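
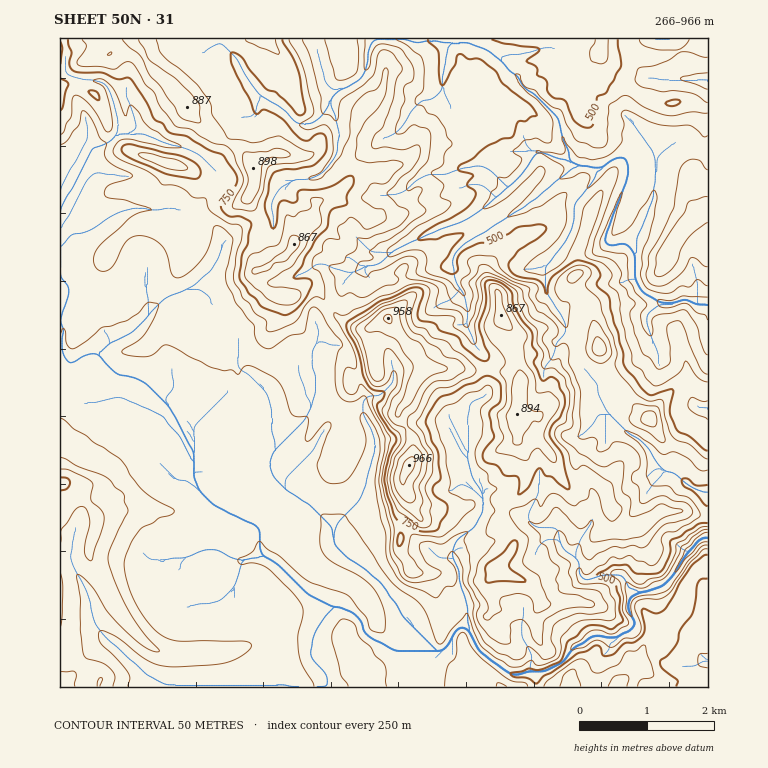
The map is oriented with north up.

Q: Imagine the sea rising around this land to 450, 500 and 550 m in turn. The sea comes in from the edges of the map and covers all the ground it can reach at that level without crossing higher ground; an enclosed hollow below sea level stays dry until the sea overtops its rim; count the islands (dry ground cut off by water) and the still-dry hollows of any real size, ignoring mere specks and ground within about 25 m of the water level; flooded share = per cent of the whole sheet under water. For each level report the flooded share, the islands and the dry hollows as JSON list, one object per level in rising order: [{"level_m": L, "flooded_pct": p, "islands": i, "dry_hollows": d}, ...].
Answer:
[{"level_m": 450, "flooded_pct": 9, "islands": 0, "dry_hollows": 0}, {"level_m": 500, "flooded_pct": 16, "islands": 0, "dry_hollows": 0}, {"level_m": 550, "flooded_pct": 27, "islands": 0, "dry_hollows": 0}]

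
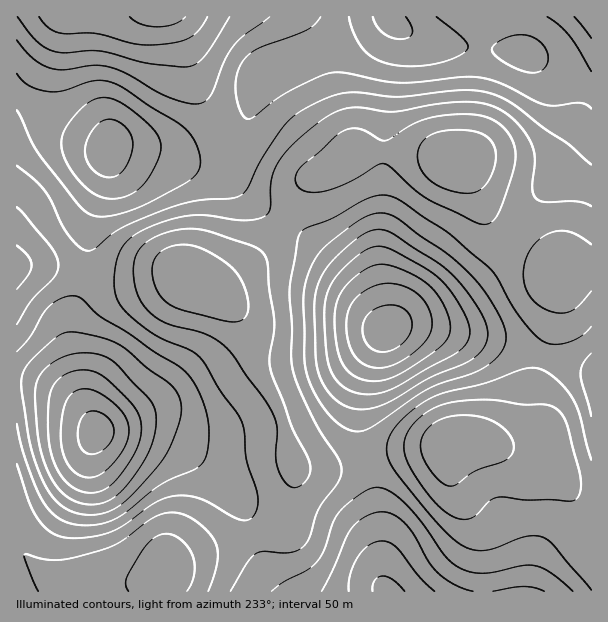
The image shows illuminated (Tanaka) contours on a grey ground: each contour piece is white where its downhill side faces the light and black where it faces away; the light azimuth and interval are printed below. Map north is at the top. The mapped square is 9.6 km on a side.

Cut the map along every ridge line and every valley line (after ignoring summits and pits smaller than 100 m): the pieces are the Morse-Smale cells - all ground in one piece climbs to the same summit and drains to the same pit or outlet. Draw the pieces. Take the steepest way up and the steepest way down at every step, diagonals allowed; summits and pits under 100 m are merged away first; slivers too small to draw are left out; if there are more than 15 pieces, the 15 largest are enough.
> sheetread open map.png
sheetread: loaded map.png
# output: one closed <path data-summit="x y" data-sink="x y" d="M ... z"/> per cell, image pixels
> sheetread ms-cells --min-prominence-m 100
<path data-summit="390 20" data-sink="455 161" d="M389 19l-27 18-18 9-63 20-17 7-8 13-10 40-10 17-12 10 4 6 20 17 30 8 16-2 23-7 15-7 22-17 71 3 27 6 12 8 14 24 12 29 16 15 31 18 23 18 16-4 15 0 1-179-70-37-85-9-20-6-15-7z"/><path data-summit="386 330" data-sink="455 161" d="M374 151l-24 1-18 16-20 8-10 12-18 34 31 22 41 40 29 45 4 1 13-5 32 3 76 16 81 26 1-101-16-1-16 4-9-8-45-28-16-15-20-44-6-9-8-6-31-8z"/><path data-summit="96 432" data-sink="198 284" d="M174 274l-49 6-40-4-1 9-14 33 0 23 9 46 6 20 13 25 28 1 27 5 21 7 26 15 12 9 26 28 9 18 6 21 16-4 15-8 5-6 6-41 0-7-15-59-22-42-10-37-13-23-20-17-26-14z"/><path data-summit="96 432" data-sink="167 575" d="M24 380l-8 1 0 165 32 31 14 7 16 0 11-2 63 0 15-6 10-14 11-6 65-20-6-21-9-18-26-28-12-9-26-15-21-7-27-5-28-1-13-19-13-13-18-10z"/><path data-summit="387 591" data-sink="458 441" d="M473 440l-18 2-30 8-20 1-38 10 13 66 0 45 5 18 2 2 204 0 1-52-6-9-14-36-10-18-14-15-11-6z"/><path data-summit="386 330" data-sink="458 441" d="M414 325l-12 0-15 5-5 5-15 33-7 33 0 31 6 27 39-8 29-3 30-8 27 4 46 12 11 6 17 20 26 58 1-169-82-27z"/><path data-summit="386 330" data-sink="198 284" d="M287 223l-5 2-10 15-12 14-36 29-14 7 9 5 16 14 13 23 10 37 22 42 14 54 8 4 27 0 36-7 1-7-6-23 1-42 12-37 9-18 4-5-30-46-41-40z"/><path data-summit="108 149" data-sink="162 17" d="M173 16l-156 0-1 76 44 34 48 22 26 0 54 12 12 0 19-4 4-3 0-3-17-42-13-27-7-34z"/><path data-summit="108 149" data-sink="198 284" d="M119 146l-8 0-3 4-2 29-16 45-4 51 4 2 35 3 49-6 38 15 12-6 36-29 24-32-29-18-37-40-35-2-36-11z"/><path data-summit="387 591" data-sink="198 284" d="M366 460l-37 9-27 0-8-2 1 10-7 44-4 3-30 13 11 32 17 23 104-1-2-4-4-15 0-45z"/><path data-summit="108 149" data-sink="17 267" d="M18 92l-2 1 0 173 32 0 38 10 2-10 2-42 14-39 5-36-49-23z"/><path data-summit="390 20" data-sink="162 17" d="M389 16l-215 0 0 2 12 29 7 34 18 38 7 24 7 9 11-9 10-17 10-40 8-13 17-7 63-20 30-16 13-10z"/><path data-summit="390 20" data-sink="198 284" d="M591 16l-201 0 0 4 12 10 15 7 20 6 85 9 51 28 18 8z"/><path data-summit="96 432" data-sink="17 267" d="M35 265l-19 2 0 113 22 4 25 10 9 6 18 21 1-4-11-24-10-52 0-23 14-33 1-9-22-6z"/><path data-summit="387 591" data-sink="167 575" d="M254 536l-36 10-36 13-13 11-5 9-1 12 118 1-17-26z"/>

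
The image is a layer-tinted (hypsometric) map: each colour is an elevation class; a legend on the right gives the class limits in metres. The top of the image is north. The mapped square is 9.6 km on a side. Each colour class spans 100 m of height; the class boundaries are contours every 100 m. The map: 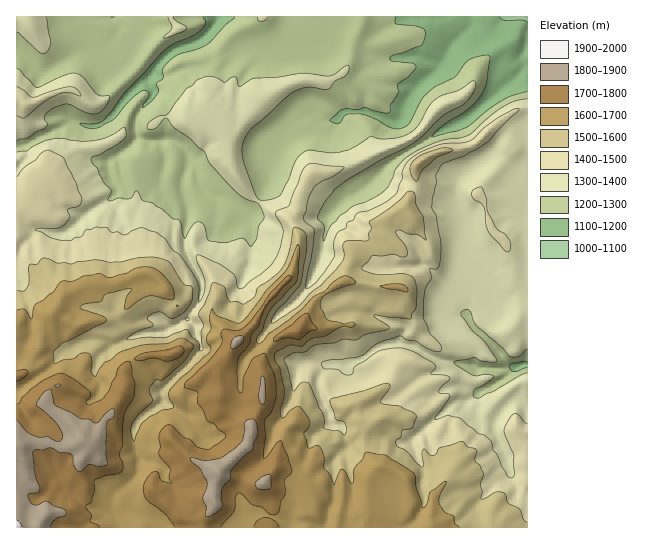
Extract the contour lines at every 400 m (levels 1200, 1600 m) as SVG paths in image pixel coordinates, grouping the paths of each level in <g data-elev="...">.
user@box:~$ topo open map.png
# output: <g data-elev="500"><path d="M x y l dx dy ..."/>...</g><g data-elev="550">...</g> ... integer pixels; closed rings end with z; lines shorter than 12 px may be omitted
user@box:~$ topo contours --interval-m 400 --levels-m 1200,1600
<g data-elev="1200"><path d="M527 368l-13 4-3-2-2-4 4-3 10-2 4 1"/><path d="M527 92l-16 4-10 5-35 27-9 3-25 6 10-11 27-17 12-14 5-12 4-25-1-3-4 0-16 5-14 17-20 10-9 7-7 11-9 17-7 6-5 1-7-1-20-11-12-3-13 1-8 9-8-3 0-2 9-8 7-2 12 0 7-2 18 6 4 0 3-1 0-7 8-12 0-8 10-8 8-10-3-4-20-2-3-3 3-3 28-9 2-4 2-8 0-4-4-3-26-3 0-7"/><path d="M235 17l-28 27-9 5-20 6-10 7-6 8 1 8-6 5 2 7-1 3-5 7-7 6-4 1 7-13-2-3-4-1-10 8-22 23-17 8-7-1-7-3 1-2 14 0 8-3 9-9 14-20 37-40 11-7 21-10 7-5 4-7-3-5"/></g><g data-elev="1600"><path d="M459 527l-4-4-2-8-9-4-5-8 0-6 7-14 0-2-16 11-3 11-4 5-6-19-2-12-2-4-27-18-19-3-2 1-3 6-8 10-1 14-2 1-5-11-4-4-3 2-5 14-4-10-6-8 0-10-3-9-3-3-8 3-3-2-3-12 5-7 1-5-6-11-6-5-8 5-5 6-3 1-1-1-1-7 4-13 0-10-4-18-6-11 2-5 11-7 15 0 11-8 13-2 16-9 9 0 4-2-2-3-8 2-16-4-3-2-5-11 0-6 4-6 31-13-6-5-5-1-12 6-8 9-12 6-23 22-21 15-8 9-4 0 0-6 5-7 8-19 27-30 3-28-2-9-12 26-19 20-20 26-5 6-5 1-18-6-4-3-2-5-2 1-2 8 2 11-5 10 5 8-1 4-29 27-11 12-1 7 5 10-13 4-18 11-9 20-3-9 0-7 8-12 13-12 1-3-4-8 1-4 5-7 8-1 18-14 12-16 0-5-8-6-4 0-14 5-24 2-18 5-7 3-7 7-6 2-10 14-4-4 1-13-3-6-7 0-8 5-11 2-8 3-1-1-1-9 10-11 44-21-4-5-21-7-2-2 5-3 16-3 5-7 25-5-5 9-2 9 2 2 16-10 7-3 24 3 0-12-10-12-9-7-11-1-6 1-11 5-15 5-13-5-15 3-12 6-8-1-4 2-6 9-18 12-4 15-6-9-8 0"/><path d="M403 291l4 1 1-2-2-4-4-2-11 0-11 2 7 3z"/></g>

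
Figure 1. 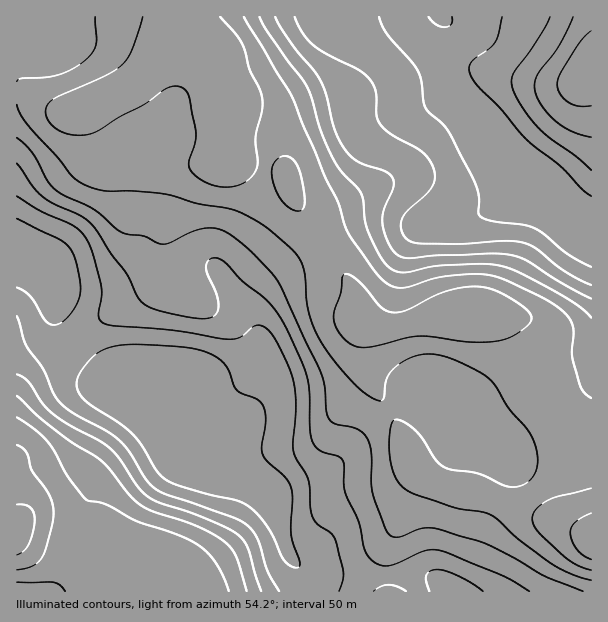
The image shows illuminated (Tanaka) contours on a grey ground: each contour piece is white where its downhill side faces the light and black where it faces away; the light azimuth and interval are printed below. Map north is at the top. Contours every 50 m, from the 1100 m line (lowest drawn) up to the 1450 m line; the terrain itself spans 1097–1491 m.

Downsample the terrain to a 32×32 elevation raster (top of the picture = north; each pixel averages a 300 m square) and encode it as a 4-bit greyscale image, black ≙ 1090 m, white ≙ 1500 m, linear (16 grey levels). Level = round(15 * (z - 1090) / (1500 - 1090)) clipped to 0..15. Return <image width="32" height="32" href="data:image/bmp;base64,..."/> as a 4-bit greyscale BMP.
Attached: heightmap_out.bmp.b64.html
<image width="32" height="32" href="data:image/bmp;base64,Qk12AgAAAAAAAHYAAAAoAAAAIAAAACAAAAABAAQAAAAAAAACAAATCwAAEwsAABAAAAAAAAAAAAAAABEREQAiIiIAMzMzAERERABVVVUAZmZmAHd3dwCIiIgAmZmZAKqqqgC7u7sAzMzMAN3d3QDu7u4A////AJmqqru7qoZDM0VmQzRWZ4nLqqq7uql1MjNFZlRWZ4ms3Kqqq6qYdCI0Vndmd4irzuyqqqqZdlMjRFaIiIiavN7cuqqYdlQyE0VniZmZqrzNzKqZdUMiIRNFZ4mqqqqrvMupmFMhEiIjVWeaqqqZmru7mIZCERIiNFZnmqmYiJq7uodkMRESIjRneJqpiIiau5hlMhERIiI0aImZmIiJqquGQyERESIiNGiZmYiJmqqqZTIRERESIzRomqmImZqqqVQyIREREjM1eaqpmZqqqqlDMyIiIjMzRoq7u6q7u7qpQzM0RERVRFebzMzMzMy7qTIjRVVmZlVoq8y7zN3cu5ghEkVmd2ZWeavLurvMy6l2ERJFZ3dmZ4mru5iZqqmGVBEjRnd3ZniJq7l2Z3d2ZDISI1d4h3eJmruoZEREREMhI0V4iIiImau6mGQzIiIhEUVniZmZqqq7updlQzIhERFXiaqqqru7vLmHZVQyIRESaJqqqrvMy7updmVUMhERJHmquqq7zMu7p2VVQyIRI0Wau7u7u8zLupZURDMhEjRWq8zLu7vMy7qGVEMiISNGd6u8zMu7zMupdURDIiIkV4iqq7zMzMzLqHVEQyIiNFeJmZmrzN3cypdURDIiIjNGeZiJqrzd3Lp1REMyERIjRWiImaq83cyoZDMzIRARIzRX"/>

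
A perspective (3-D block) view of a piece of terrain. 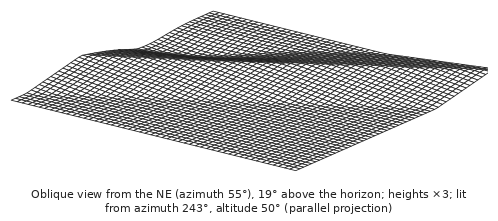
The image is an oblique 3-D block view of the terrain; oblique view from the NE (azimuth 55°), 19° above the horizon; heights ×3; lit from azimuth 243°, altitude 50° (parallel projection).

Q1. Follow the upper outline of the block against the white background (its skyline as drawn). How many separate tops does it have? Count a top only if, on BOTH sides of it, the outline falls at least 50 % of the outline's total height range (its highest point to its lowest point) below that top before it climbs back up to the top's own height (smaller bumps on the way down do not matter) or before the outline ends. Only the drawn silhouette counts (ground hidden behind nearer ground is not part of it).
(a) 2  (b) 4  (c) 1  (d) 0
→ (c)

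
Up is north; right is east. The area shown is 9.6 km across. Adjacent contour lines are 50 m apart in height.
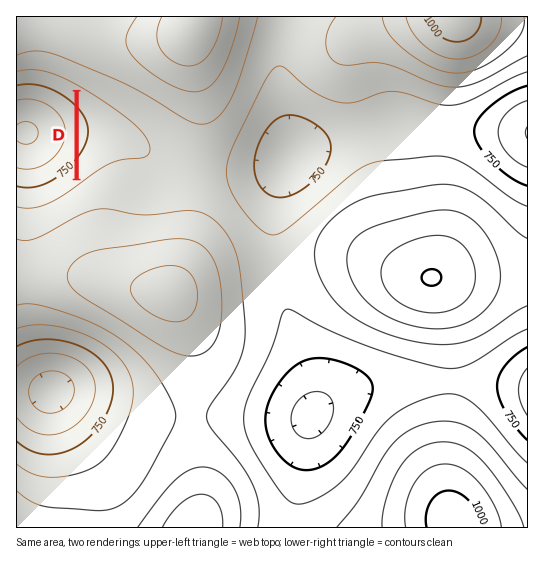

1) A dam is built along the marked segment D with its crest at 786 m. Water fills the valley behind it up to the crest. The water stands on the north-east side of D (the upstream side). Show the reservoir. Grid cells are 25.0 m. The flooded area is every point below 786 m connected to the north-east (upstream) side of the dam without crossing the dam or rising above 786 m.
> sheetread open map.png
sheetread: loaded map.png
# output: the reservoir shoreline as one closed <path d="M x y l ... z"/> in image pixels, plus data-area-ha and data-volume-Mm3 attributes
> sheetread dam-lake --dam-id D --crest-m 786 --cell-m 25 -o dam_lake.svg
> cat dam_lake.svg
<path d="M79 92l0 84 22-19 10-10 5-8-1-14-7-10-17-15-12-8z" data-area-ha="70" data-volume-Mm3="13.00"/>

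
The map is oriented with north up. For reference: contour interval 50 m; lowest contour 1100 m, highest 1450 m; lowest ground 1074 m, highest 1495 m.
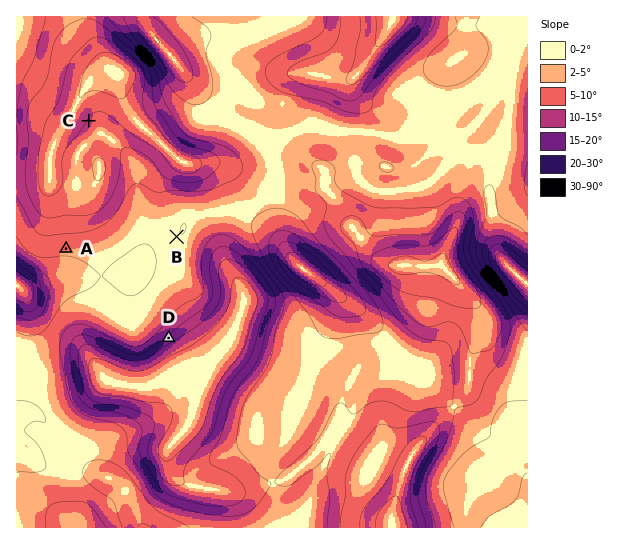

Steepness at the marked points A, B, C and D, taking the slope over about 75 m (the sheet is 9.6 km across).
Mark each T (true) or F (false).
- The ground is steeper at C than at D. F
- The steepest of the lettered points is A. F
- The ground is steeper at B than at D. F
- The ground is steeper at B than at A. F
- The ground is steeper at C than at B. T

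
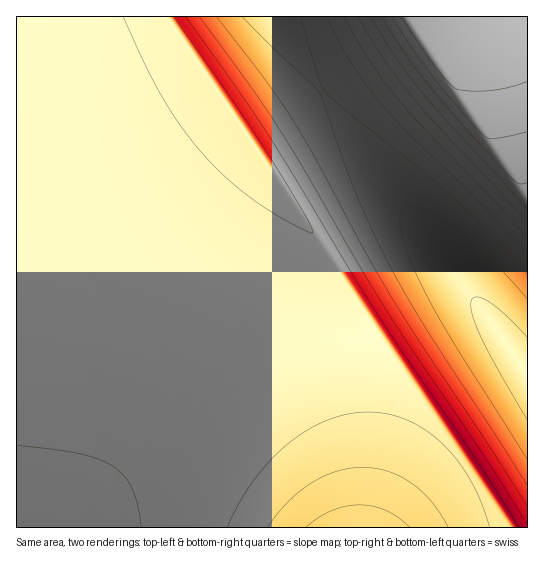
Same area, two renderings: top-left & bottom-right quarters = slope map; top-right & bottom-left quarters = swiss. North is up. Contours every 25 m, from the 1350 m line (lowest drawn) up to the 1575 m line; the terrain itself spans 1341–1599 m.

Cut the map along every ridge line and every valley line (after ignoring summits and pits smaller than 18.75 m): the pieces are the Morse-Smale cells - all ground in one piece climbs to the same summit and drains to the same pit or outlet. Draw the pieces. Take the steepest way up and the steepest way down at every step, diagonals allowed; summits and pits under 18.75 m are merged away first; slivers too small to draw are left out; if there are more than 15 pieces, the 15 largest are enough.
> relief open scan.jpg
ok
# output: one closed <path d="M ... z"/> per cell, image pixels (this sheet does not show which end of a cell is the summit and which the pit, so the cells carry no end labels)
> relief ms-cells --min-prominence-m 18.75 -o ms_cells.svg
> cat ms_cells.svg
<path d="M274 16l-258 1 1 511 61 0 31-58 26-36 36-38 36-25 35-16 45-12 31-4 60 0 39-26 30-16 8-2 17 2-124-166z"/><path d="M467 295l-12 0-8 2-30 16-39 26-60 0-31 4-45 12-35 16-36 25-36 38-30 43-26 50 448 1 1-154-51-71z"/><path d="M527 16l-252 1 73 114 135 179 44 63z"/>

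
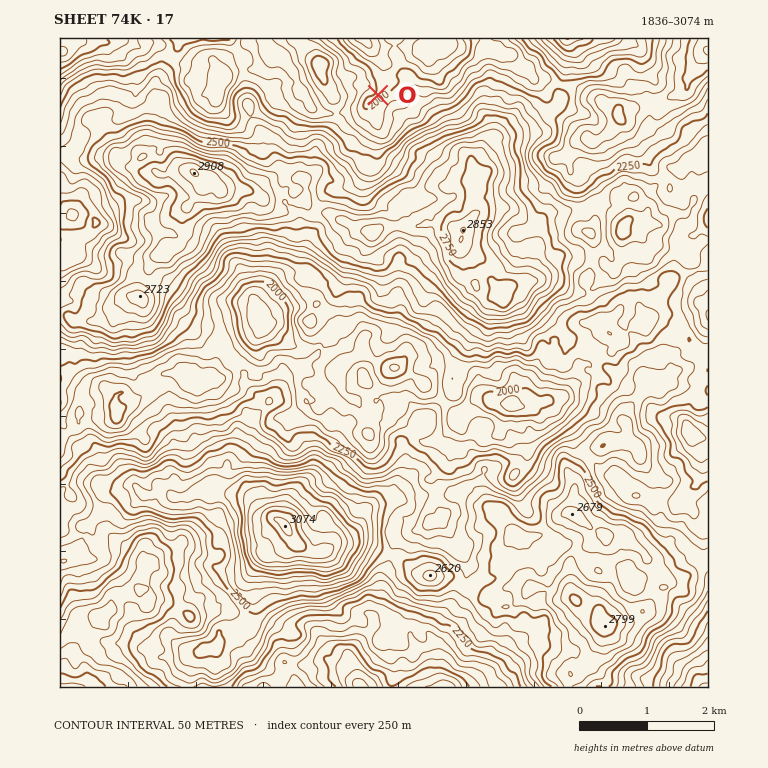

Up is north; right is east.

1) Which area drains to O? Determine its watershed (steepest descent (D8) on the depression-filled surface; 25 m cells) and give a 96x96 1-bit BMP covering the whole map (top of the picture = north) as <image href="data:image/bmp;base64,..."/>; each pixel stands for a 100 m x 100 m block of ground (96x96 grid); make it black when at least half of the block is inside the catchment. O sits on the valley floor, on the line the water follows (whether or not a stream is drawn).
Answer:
<image width="96" height="96" href="data:image/bmp;base64,Qk2+BAAAAAAAAD4AAAAoAAAAYAAAAGAAAAABAAEAAAAAAIAEAAATCwAAEwsAAAIAAAAAAAAA////AAAAAAAAAAAAAAAAAAAAAAAAAAAAAAAAAAAAAAAAAAAAAAAAAAAAAAAAAAAAAAAAAAAAAAAAAAAAAAAAAAAAAAAAAAAAAAAAAAAAAAAAAAAAAAAAAAAAAAAAAAAAAAAAAAAAAAAAAAAAAAAAAAAAAAAAAAAAAAAAAAAAAAAAAAAAAAAAAAAAAAAAAAAAAAAAAAAAAAAAAAAAAAAAAAAAAAAAAAAAAAAAAAAAAAAAAAAAAAAAAAAAAAAAAAAAAAAAAAAAAAAAAAAAAAAAAAAAAAAAAAAAAAAAAAAAAAAAAAAAAAAAAAAAAAAAAAAAAAAAAAAAAAAAAAAAAAAAAAAAAAAAAAAAAAAAAAAAAAAAAAAAAAAAAAAAAAAAAAAAAAAAAAAAAAAAAAAAAAAAAAAAAAAAAAAAAAAAAAAAAAAAAAAAAAAAAAAAAAAAAAAAAAAAAAAAAAAAAAAAAAAAAAAAAAAAAAAAAAAAAAAAAAAAAAAAAAAAAAAAAAAAAAAAAAAAAAAAAAAAAAAAAAAAAAAAAAAAAAAAAAAAAAAAAAAAAAAAAAAAAAAAAAAAAAAAAAAAAAAAAAAAAAAAAAAAAAAAAAAAAAAAAAAAAAAAAAAAAAAAAAAAAAAAAAAAAAAAAAAAAAAAAAAAAAAAAAAAAAAAAAAAAAAAAAAAAAAAAAAAAAAAAAAAAAAAAAAAAAAAAAAAAAAAAAAAAAAAAAAAAAAAAAAAAAAAAAAAAAAAAAAAAAAAAAAAAAAAAAAAAAAAAAAAAAAAAAAAAAAAAAAAAAAAAAAAAAAAAAAAAAAAAAAAAAAAAAAAAAAAAAAAAAAAAAAAAAAAAAAAAAAAAAAAAAAAAAAAAAAAAAAAAAAAAAAAAAAAAAAAAAAAAAAAAAAAAAAAAAAAAAAAAAAAAAAAAAAAAAAAAAAAAAAAAAAAAAAAAAAAAAAAAAAAAAAAAAAAAAAAAAAAAAAAAAAAAAAAAAAAAAAAAAAAAAAAAAAAAAAAAAAAAAAAAAAAAAAAAAAAAAAAAAAAAAAAAAAAAAAAAAAAAAAAAAAAAAAAAAAAAAAAAAAAAAAAAAAAAAAAAAAAAA4AAAAAAAAAAAAAAB//8AAAAAAAAAAAAH//+AAAAAAAAAAAB///+AAAAAAAAAAAB///+AAAAAAAAAAAD///+AAAAAAAAAAAD///+AAAAAAAAAAAD////AAAAAAAAAAAB///8AAAAAAAAAAAA///4AAAAAAAAAAAA///wAAAAAAAAAAAA///gAAAAAAAAAAAA///AAAAAAAAAAAAA//+AAAAAAAAAAAAAf/8AAAAAAAAAAAAAP/4AAAAAAAAAAAAAH/wAAAAAAAAAAAAAH/gAAAAAAAAAAAAAH8AAAAAAAAAAAAAAH4AAAAAAAAAAAAAAP4AAAAAAAAAAAAAAPwAAAAAAAAAAAAAAHAAAAAAAAAAAAAAAAAAAAAAAAAAAAAAAAAAAAAAAAAAAAAAAAAAAAAAAAAAAAAAAAAAAAAAAAAAAAAAAAAAAAAAAAAAAAAAAAAAAAAAAAA="/>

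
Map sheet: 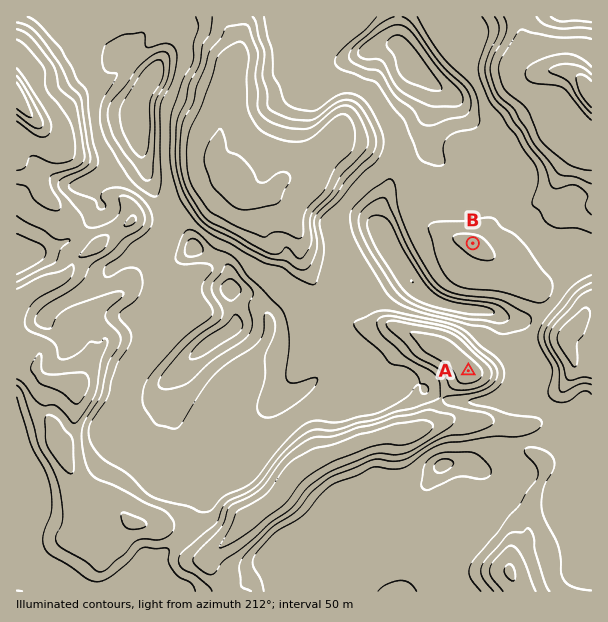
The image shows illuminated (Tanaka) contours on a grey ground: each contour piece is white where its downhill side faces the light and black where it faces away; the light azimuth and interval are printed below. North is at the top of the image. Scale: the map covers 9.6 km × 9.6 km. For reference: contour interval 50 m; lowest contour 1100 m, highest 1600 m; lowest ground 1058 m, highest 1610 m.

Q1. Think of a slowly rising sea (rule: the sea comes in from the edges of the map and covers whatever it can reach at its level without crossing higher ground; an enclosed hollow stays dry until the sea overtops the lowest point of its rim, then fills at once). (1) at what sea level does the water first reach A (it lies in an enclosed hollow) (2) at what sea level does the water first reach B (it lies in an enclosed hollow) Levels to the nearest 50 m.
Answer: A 1350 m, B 1400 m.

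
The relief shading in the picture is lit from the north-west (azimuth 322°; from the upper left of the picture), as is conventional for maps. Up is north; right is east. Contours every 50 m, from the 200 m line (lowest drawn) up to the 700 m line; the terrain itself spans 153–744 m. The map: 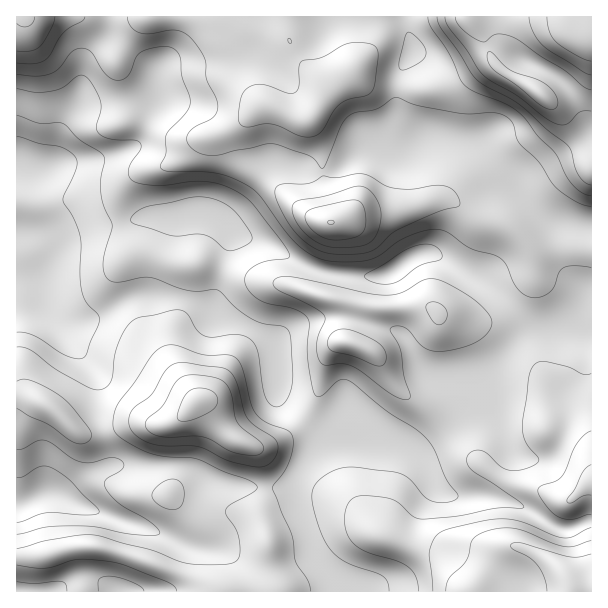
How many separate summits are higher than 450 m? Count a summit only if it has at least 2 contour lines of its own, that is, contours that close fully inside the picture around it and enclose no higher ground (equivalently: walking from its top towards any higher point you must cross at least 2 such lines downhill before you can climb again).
2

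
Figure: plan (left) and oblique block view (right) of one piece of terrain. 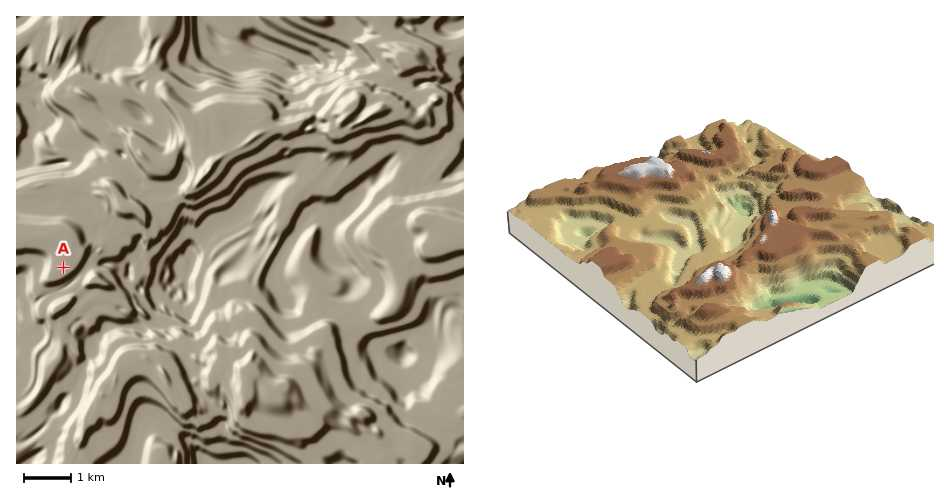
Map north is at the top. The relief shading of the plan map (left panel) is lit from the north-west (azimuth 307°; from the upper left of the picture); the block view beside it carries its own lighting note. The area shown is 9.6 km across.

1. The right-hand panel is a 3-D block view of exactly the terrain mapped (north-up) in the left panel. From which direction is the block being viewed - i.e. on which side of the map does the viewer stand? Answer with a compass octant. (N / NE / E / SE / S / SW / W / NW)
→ NE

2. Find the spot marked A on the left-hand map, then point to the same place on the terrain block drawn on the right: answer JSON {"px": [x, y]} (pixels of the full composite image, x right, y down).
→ {"px": [804, 161]}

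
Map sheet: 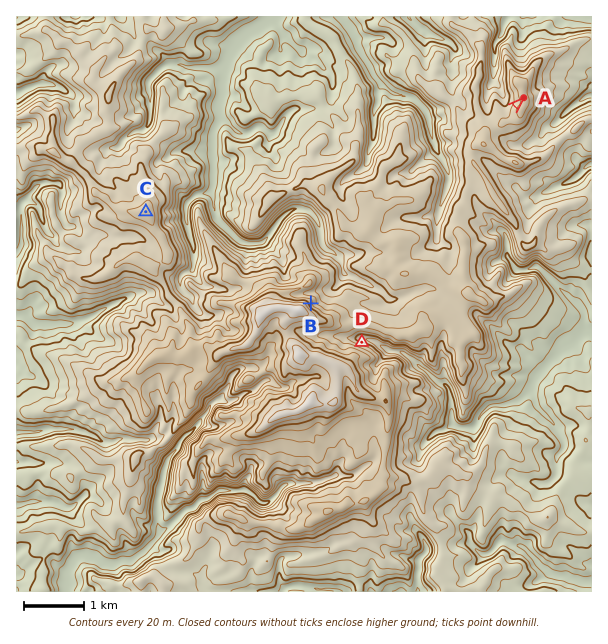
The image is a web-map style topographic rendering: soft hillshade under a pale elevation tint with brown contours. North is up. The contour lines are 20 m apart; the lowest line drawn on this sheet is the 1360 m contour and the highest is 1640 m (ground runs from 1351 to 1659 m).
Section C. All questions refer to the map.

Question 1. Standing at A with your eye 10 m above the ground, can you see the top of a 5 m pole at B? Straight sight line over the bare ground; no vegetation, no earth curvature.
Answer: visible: true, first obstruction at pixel None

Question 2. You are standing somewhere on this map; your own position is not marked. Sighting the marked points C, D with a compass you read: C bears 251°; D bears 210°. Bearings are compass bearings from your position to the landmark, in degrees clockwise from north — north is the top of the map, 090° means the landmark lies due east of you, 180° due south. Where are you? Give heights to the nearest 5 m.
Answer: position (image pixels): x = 509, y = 87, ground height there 1515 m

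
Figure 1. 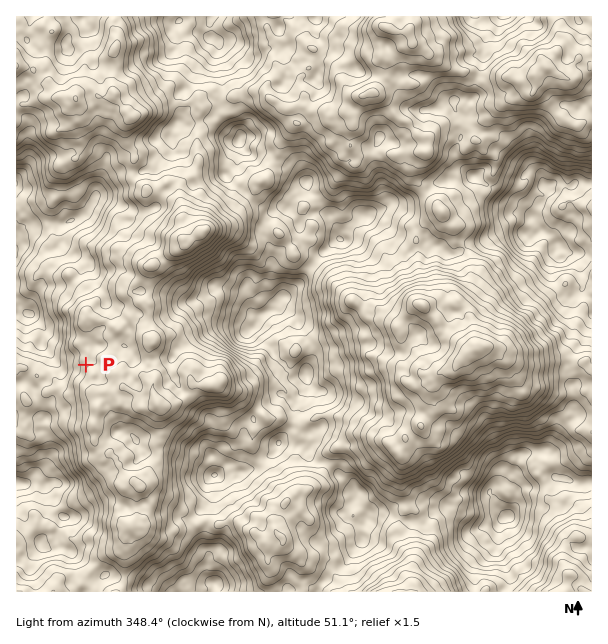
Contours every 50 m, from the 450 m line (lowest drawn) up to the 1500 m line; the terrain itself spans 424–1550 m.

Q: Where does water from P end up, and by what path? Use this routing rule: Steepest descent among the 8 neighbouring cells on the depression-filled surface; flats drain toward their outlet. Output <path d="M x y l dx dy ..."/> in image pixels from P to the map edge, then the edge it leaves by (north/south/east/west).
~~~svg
<path d="M86 365l-26 0-18-18-1-3 1-3 0-14-7-7 0-2-5 0-13-13"/>
exit: west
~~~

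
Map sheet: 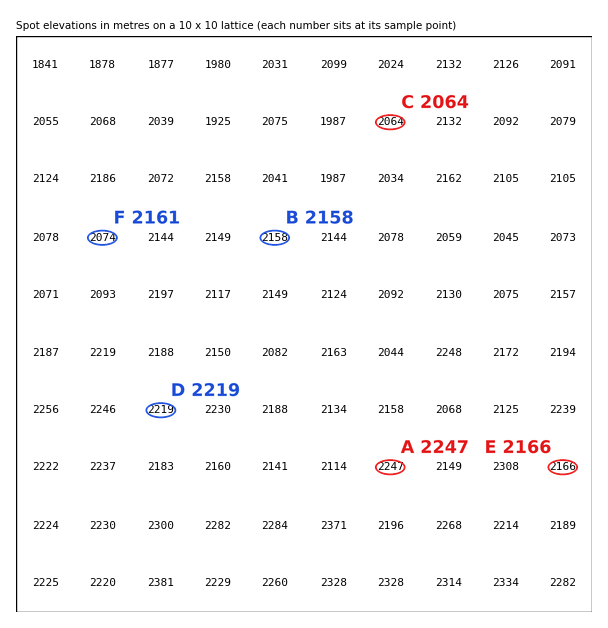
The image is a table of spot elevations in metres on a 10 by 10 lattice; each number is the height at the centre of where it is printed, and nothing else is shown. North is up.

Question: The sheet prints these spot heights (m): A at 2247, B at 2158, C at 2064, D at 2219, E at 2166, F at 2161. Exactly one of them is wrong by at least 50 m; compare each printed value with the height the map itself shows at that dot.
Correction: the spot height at F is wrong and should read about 2074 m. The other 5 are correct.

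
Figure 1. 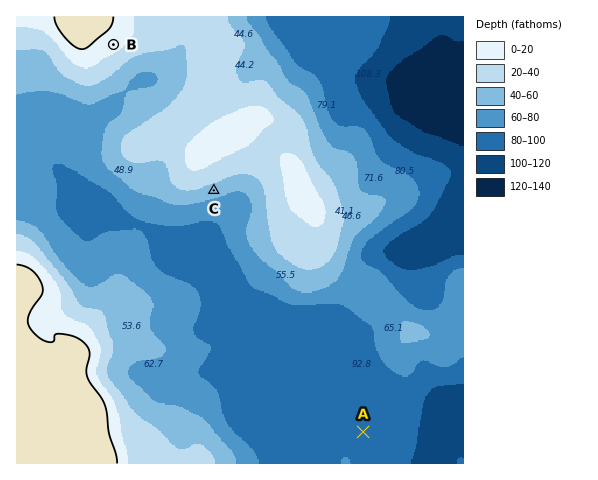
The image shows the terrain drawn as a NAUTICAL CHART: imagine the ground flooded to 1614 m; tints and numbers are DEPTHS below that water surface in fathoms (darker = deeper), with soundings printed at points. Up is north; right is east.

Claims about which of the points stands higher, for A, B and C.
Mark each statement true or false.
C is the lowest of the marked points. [false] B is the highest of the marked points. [true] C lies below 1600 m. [true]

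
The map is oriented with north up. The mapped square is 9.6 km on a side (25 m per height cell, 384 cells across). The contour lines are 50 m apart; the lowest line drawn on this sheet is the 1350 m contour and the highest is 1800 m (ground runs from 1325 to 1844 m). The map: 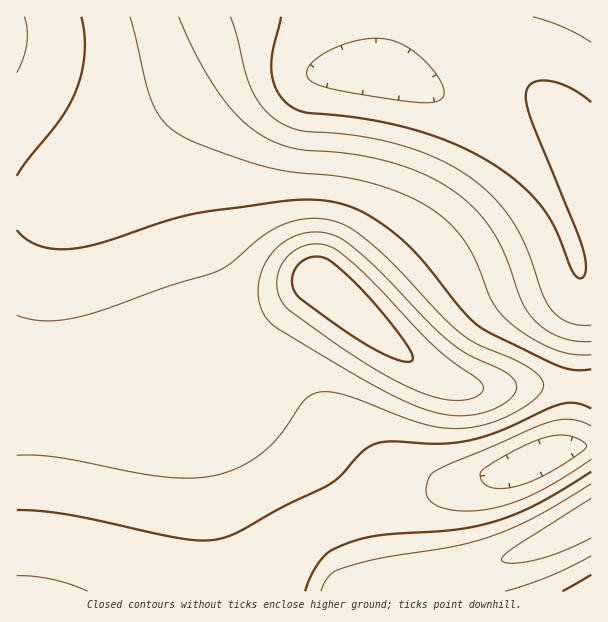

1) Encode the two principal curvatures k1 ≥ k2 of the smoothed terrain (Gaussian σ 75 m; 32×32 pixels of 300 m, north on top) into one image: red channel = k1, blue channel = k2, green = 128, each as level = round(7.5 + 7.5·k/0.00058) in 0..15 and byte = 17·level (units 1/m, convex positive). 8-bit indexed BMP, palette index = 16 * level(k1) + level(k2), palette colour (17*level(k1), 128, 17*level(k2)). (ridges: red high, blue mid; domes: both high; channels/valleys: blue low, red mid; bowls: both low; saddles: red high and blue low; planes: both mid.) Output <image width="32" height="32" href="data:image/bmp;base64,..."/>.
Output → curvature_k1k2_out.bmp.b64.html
<image width="32" height="32" href="data:image/bmp;base64,Qk02CAAAAAAAADYEAAAoAAAAIAAAACAAAAABAAgAAAAAAAAEAAATCwAAEwsAAAABAAAAAAAAAIAAABGAAAAigAAAM4AAAESAAABVgAAAZoAAAHeAAACIgAAAmYAAAKqAAAC7gAAAzIAAAN2AAADugAAA/4AAAACAEQARgBEAIoARADOAEQBEgBEAVYARAGaAEQB3gBEAiIARAJmAEQCqgBEAu4ARAMyAEQDdgBEA7oARAP+AEQAAgCIAEYAiACKAIgAzgCIARIAiAFWAIgBmgCIAd4AiAIiAIgCZgCIAqoAiALuAIgDMgCIA3YAiAO6AIgD/gCIAAIAzABGAMwAigDMAM4AzAESAMwBVgDMAZoAzAHeAMwCIgDMAmYAzAKqAMwC7gDMAzIAzAN2AMwDugDMA/4AzAACARAARgEQAIoBEADOARABEgEQAVYBEAGaARAB3gEQAiIBEAJmARACqgEQAu4BEAMyARADdgEQA7oBEAP+ARAAAgFUAEYBVACKAVQAzgFUARIBVAFWAVQBmgFUAd4BVAIiAVQCZgFUAqoBVALuAVQDMgFUA3YBVAO6AVQD/gFUAAIBmABGAZgAigGYAM4BmAESAZgBVgGYAZoBmAHeAZgCIgGYAmYBmAKqAZgC7gGYAzIBmAN2AZgDugGYA/4BmAACAdwARgHcAIoB3ADOAdwBEgHcAVYB3AGaAdwB3gHcAiIB3AJmAdwCqgHcAu4B3AMyAdwDdgHcA7oB3AP+AdwAAgIgAEYCIACKAiAAzgIgARICIAFWAiABmgIgAd4CIAIiAiACZgIgAqoCIALuAiADMgIgA3YCIAO6AiAD/gIgAAICZABGAmQAigJkAM4CZAESAmQBVgJkAZoCZAHeAmQCIgJkAmYCZAKqAmQC7gJkAzICZAN2AmQDugJkA/4CZAACAqgARgKoAIoCqADOAqgBEgKoAVYCqAGaAqgB3gKoAiICqAJmAqgCqgKoAu4CqAMyAqgDdgKoA7oCqAP+AqgAAgLsAEYC7ACKAuwAzgLsARIC7AFWAuwBmgLsAd4C7AIiAuwCZgLsAqoC7ALuAuwDMgLsA3YC7AO6AuwD/gLsAAIDMABGAzAAigMwAM4DMAESAzABVgMwAZoDMAHeAzACIgMwAmYDMAKqAzAC7gMwAzIDMAN2AzADugMwA/4DMAACA3QARgN0AIoDdADOA3QBEgN0AVYDdAGaA3QB3gN0AiIDdAJmA3QCqgN0Au4DdAMyA3QDdgN0A7oDdAP+A3QAAgO4AEYDuACKA7gAzgO4ARIDuAFWA7gBmgO4Ad4DuAIiA7gCZgO4AqoDuALuA7gDMgO4A3YDuAO6A7gD/gO4AAID/ABGA/wAigP8AM4D/AESA/wBVgP8AZoD/AHeA/wCIgP8AmYD/AKqA/wC7gP8AzID/AN2A/wDugP8A/4D/AHd3d3d3d3eHh4eHh4d2dIOm2snHx8fHx7e3p5eHhoWFd3d3d3d3d4eHh4eHh3Z1c5S3l5iouMfH19fn2Miol4Z3d3d3d3eHh4eHh4eHh3Z0g5SFhoaHl6e3x9f39/jYuHd3d3d3d4eHh4eHh4eHd3aEhISEhYWFhYWGlrfX9/j4d3d3d3eHh4eHh4eIiIeHh4aGhoWFhYSEg3N0hZa35/iHh4eHh4iIiIiIiIiIiIiHh4eHh4eGhoWEc3JydHaXyIeHh4eHiIiIiIiIiIiIiIeHh4eHh4aFhIKBcHBwcnWHh4eHh4eIiIiIiIiIiIiIiIeHh4eGhoWVlZSDcGBgYHCHh4eHh4iIiIiIiIiIiIiIh4d3hoWFhJWVlZWFdGNhYIeHh4eHiIiIiIiIiIiIiIeHh4aFhISFl6ioqZiWhXR1h4eHh4eIiIiIiIiIiIiHh4aGhYSFhpi5ydnp6NfVxMWHh4eHh4iIiIiIiIiIh4eGhYWEhYeo2Oj4+Pj49/b19YeHh4eHh4iIiIiIiIeHhoWEhIWHuOj459fHuLjIxsXGh4eHh4eHiIiIiIiHh4aFhISFh7jo99e3hnaGh4eGhXaHh4eHh4eIiIiIiIeGlYSEhpfI6PjXp3Z1ZYWFhXVVVIeHh4eHh4iIiIiHh4aUpZaXyPj4yJd2dXV1hZWFZVVUh4eHh4eHh4iIiIeHhZS2ydn4+MiYhnV1hYaHl4dmZWV3d3d3d3eHiIiIh4aFpMbr/enImIaFhYWHh5iIh3Z1dXd3d3d3d3eHiIiHh4WUttnsypiGhIWFh4iYmIiHhXV2d3d3d3d3d4eHh4eHhpWltsjHlYSFhoeIiJiYiIaFhXZ3d3d3d3eHh4eHh4eGhZWVpaWVhYaHiJiYmIiHhYWFd3d3d3d3d4eHh4eHh4eGhoWFlYaGh4iYmJiIh4aFhYaHd3d3d4eHh4eHh4eHh4eHh4eHh4eYmJiYiIeGhYWFh4h3d3eHh4eHh4eHh4eHl5eXh4iYmJiYmIiHhoWFhYaHmHd3h4eHh4eHh4eHh5eXl5eXmJiYiIiHh4aFhYWGh5iYd4eHh4eHh4eHh4eXl5aGhoeIiIeHh4aFhYWFhoeImJiHh4eHh4eHh4eHh5eXloVldoaGhoWFhYWFhXaHiJiYmIeHh4eHh4eHh4eHl5eGdVVlhYV1dXV1dXZ3h4iYmJiIiIeHh4eHh4eHh4eHl4Z1VXV1dXV1dXZ3d4eXmJiYiIiIiIiHh4eHh4eHh4eXhnZldnZ2dnd3h4eHl5eYmIiIiIiIiIiHh4eHh4eHh4eHhoaHh4eHh4eHl5eXl4iIiIiIiIiIiIiHh4eHh4eHh4eHh4eHh4eXl5eXh4eHiIiIiIg="/>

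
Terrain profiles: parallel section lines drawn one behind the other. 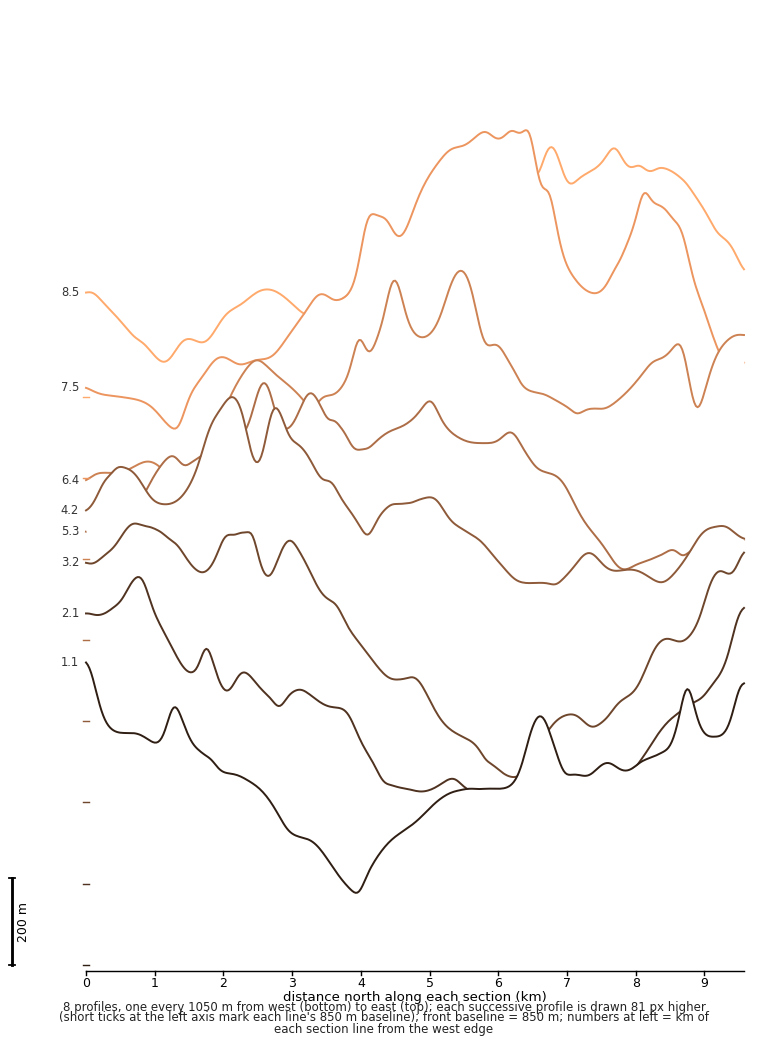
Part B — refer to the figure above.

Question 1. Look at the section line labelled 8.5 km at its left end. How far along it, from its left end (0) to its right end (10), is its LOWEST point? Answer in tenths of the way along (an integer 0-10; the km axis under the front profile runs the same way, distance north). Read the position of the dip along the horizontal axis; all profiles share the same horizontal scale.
1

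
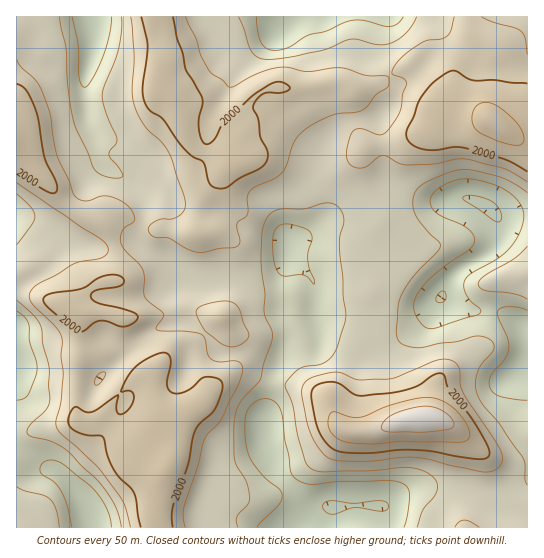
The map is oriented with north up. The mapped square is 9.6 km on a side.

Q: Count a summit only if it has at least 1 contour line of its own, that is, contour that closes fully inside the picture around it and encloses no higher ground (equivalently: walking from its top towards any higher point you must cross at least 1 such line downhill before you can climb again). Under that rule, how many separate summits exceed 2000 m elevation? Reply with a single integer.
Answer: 3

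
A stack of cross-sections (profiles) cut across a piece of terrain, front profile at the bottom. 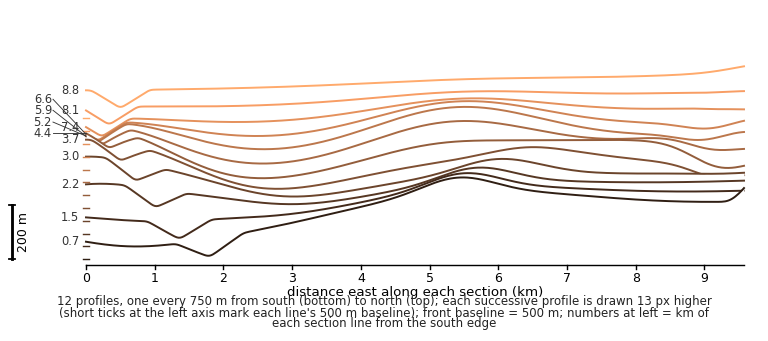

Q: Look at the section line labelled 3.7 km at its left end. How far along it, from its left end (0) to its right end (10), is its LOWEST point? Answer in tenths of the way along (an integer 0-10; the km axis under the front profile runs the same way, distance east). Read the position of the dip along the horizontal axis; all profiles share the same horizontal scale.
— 3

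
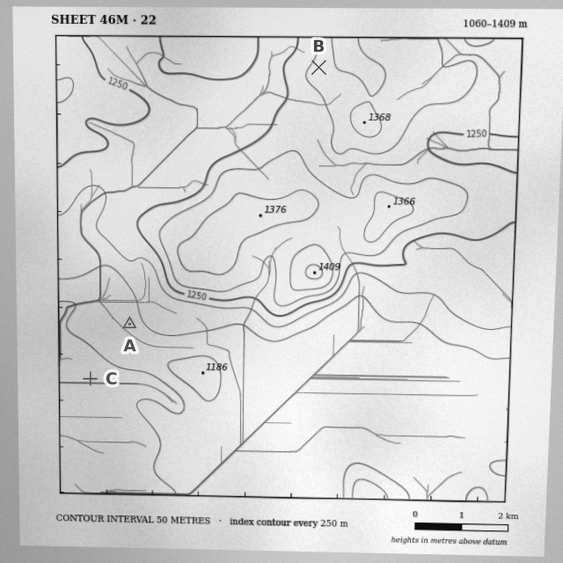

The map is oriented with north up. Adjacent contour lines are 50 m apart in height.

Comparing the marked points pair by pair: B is above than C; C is below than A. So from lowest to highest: C A B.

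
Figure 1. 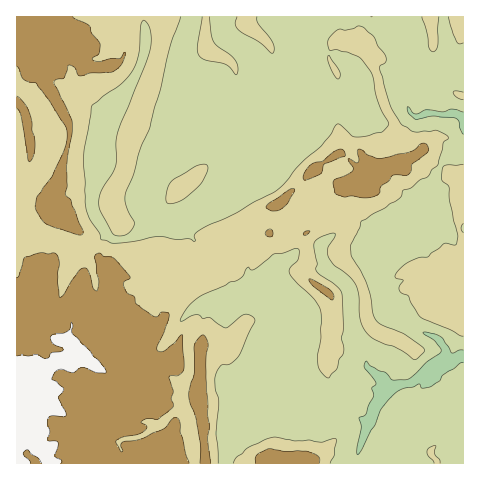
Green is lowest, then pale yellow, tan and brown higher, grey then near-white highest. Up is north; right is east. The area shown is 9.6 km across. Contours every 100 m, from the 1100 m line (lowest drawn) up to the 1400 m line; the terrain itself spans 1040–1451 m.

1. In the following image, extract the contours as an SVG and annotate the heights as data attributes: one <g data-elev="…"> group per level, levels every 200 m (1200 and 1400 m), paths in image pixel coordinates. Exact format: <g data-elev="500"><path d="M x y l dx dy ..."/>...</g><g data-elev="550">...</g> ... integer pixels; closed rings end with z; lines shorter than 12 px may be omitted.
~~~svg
<g data-elev="1200"><path d="M218 463l-2-30 3-33-4-11 0-13 6-10 9-2 9-8 16-36-5-5-6-1-19 14-15-10-7 1-6-4-5 1-12 5 6-12 6-7 10-7 22-9 6-4 9-3 4-3 5-9 3 3 2 0 20-16 10-1 15-4 1 2-1 8-8 8-1 5 8 11 17 16 6 9 1 7 0 22-3 18 0 9 4 9 5 5 2 0 8-9 2-9 5-9-3-12 2-11-1-33-4-8-22-16 0-2 1-5-3-19 1-3 4-4 15-5 1 1 0 3-7 11 0 8 6 9 15 11 7 9 3 12 1 22 5 11 10 10 20 7 18 12 4 0 7-8-1-3-19-14-23-9-6-6-8-34-6-14-9-14-2-11 12-25 34-20 5-5 2-6 8-2 9-8 8-4 4-7 6-4 5-22 5-5-3-4-8-4-23 2-12-7-10-16-4-10-8-31 0-2 6-4 0-5-8-11-4-8-10-10-4-2-14 4-7-1-6 5-5 6 1 10 8 0 20 6 5 4 8 11 3 7 5 23 11 22-1 3-5 5-16 5-13 1-13-12-4-1-16 22-19 16-24 27-43 25-34 15-6 6 0 6-1 1-5-3-13 1-16-4-43 7-6 0-9-3-3-8-10-15-4-14-1-49 8-48 11-10 19-12 11-14 6-17 2-28 2-4 2 0 3 4 3 8 0 9-1 10-32 80-2 9 1 17-2 9-14 23-2 11 1 9 12 23 5 3 7-1 6-4 4-8-8-17 0-13 8-19 7-28 9-19 11-39 10-44 9-27"/><path d="M330 463l4-8 2-14-1-3-14 4-12-2-15 1-20-4-9 3-17 8-12 10-3 5"/><path d="M440 463l0-3-5-6 1-8-2 0-6 2-1 4 1 4 6 7"/><path d="M168 203l6 0 8-3 16-13 9-14 1-5-1-3-11 1-24 15-4 5-2 7 0 7z"/><path d="M463 164l-18 1-2 2-1 7 0 7 6 5 1 2 1 13 8 34-2 9-2 1-9-2-17 14-9 1-10 4-10 8-4 7 8 3-4 6 1 5 9 5 2 8 9 13 43 19"/><path d="M463 92l-8-1-2 1 3 5 7 2"/><path d="M337 78l2 1 1-2 0-6-11-16-1 1 1 8z"/><path d="M202 17l-5 29 2 9 7 5 21 5 9 10 2-7-3-8-6-6-12-8-4-5-2-7-1-17"/><path d="M237 17l-2 7 3 5 21 13 13 11 2-4-1-6-15-19-1-7"/><path d="M422 17l5 17 2 13 4 5 3-2 2-5 1-28"/><path d="M449 17l7 24 3 3 4-1"/></g><g data-elev="1400"><path d="M30 463l-1-3-6-6 4-4 12 9 3 4"/><path d="M61 463l0-3-5-2-1-3 3-13-3-1-6 0-1-2 2-7-3-8 1-6 5-2 11 1 2-3-8-16 5-7 0-3-7-7-4-2 1-3 3-5 4-2 13 4 9-6 16 6 7 0 1-3-17-20-16-16-2-4 2-4-2-4-2 8-6 3-10 2-3 2 3 6 10 6-1 2-10 2-5 5-11-4-8 2-6-1-5 1"/></g>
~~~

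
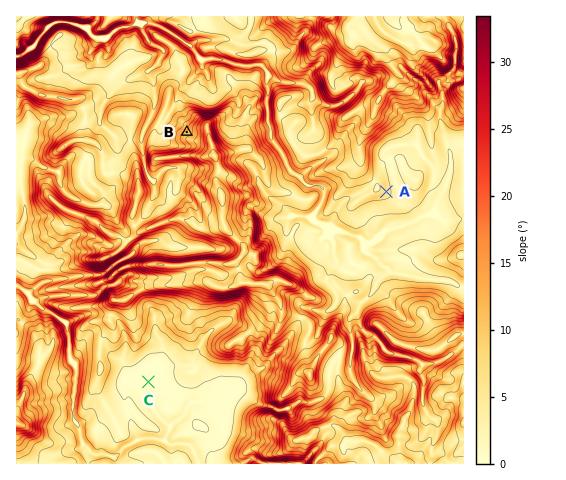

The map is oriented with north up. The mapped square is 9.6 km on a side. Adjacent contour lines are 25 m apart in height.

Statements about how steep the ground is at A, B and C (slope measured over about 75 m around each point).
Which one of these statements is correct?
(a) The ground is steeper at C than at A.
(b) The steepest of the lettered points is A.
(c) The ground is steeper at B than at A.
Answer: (c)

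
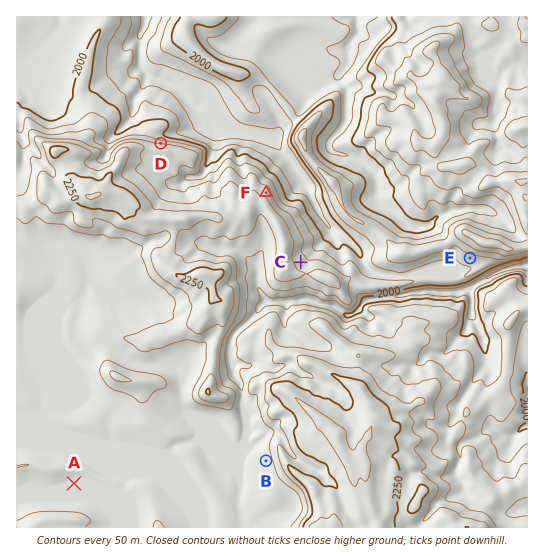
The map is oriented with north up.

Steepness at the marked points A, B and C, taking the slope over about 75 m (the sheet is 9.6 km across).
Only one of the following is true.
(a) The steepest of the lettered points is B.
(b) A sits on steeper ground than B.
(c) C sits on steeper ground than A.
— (c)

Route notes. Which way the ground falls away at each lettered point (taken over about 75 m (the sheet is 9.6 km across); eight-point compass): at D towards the N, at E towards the S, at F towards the NE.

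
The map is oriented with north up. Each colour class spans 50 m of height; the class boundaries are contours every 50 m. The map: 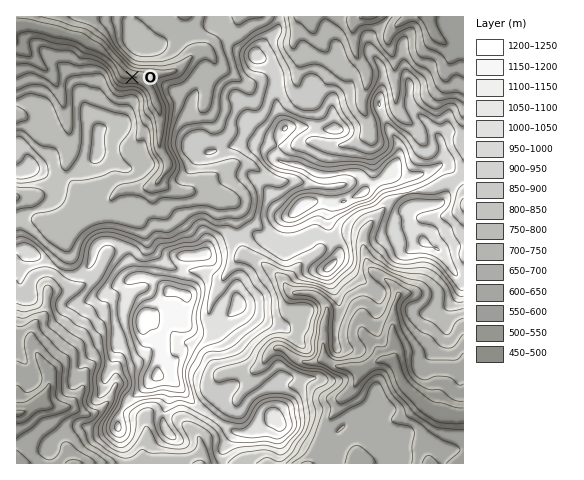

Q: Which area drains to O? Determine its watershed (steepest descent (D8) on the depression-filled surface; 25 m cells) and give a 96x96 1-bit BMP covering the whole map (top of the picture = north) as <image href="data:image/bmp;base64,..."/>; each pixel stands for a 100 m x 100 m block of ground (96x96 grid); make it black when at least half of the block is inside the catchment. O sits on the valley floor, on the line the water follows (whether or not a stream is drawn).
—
<image width="96" height="96" href="data:image/bmp;base64,Qk2+BAAAAAAAAD4AAAAoAAAAYAAAAGAAAAABAAEAAAAAAIAEAAATCwAAEwsAAAIAAAAAAAAA////AAAAAAAAAAAAAAAAAAAAAAAAAAAAAAAAAAAAAAAAAAAAAAAAAAAAAAAAAAAAAAAAAAAAAAAAAAAAAAAAAAAAAAAAAAAAAAAAAAAAAAAAAAAAAAAAAAAAAAAAAAAAAAAAAAAAAAAAAAAAAAAAAAAAAAAAAAAAAAAAAAAAAAAAAAAAAAAAAAAAAAAAAAAAAAAAAAAAAAAAAAAAAAAAAAAAAAAAAAAAAAAAAAAAAAAAAAAAAAAAAAAAAAAAAAAAAAAAAAAAAAAAAAAAAAAAAAAAAAAAAAAAAAAAAAAAAAAAAAAAAAAAAAAAAAAAAAAAAAAAAAAAAAAAAAAAAAAAAAAAAAAAAAAAAAAAAAAAAAAAAAAAAAAAAAAAAAAAAAAAAAAAAAAAAAAAAAAAAAAAAAAAAAAAAAAAAAAAAAAAAAAAAAAAAAAAAAAAAAAAAAAAAAAAAAAAAAAAAAAAAAAAAAAAAAAAAAAAAAAAAAAAAAAAAAAAAAAAAAAAAAAAAAAAAAAAAAAAAAAAAAAAAAAAAAAAAAAAAAAAAAAAAAAAAAAAAAAAAAAAAAAAAAAAAAAAAAAAAAAAAAAAAAAAAAAAAAAAAAAAAAAA8AAAAAAAAAAAAAAB8AAAAAAAAAAAAAAH8AAAAAAAAAAACAB/8AAAAAAAAAAAfgD/8AAAAAAAAAAA/wD/8AAAAAAAAAAD/wD/8AAAAAAAAAAP/wD/8AAAAAAAAAAf/4D//4AAAAAAAAB//4H//8AAAAAAAAB//8f//+AD4AAAAAB///////gP4AAAAAB/////////4AAAAAB/////////4AAAAAB/////////4AAAAAB/////////4AAAAAB/////////4AAAAAAP////////8AAAAAAD////////+AAAAAAA//////////4AAAAA//////////+AAAAA///////////AAAAA///////////gAAAB///////////AAAAAP//////////AAAAAB////////wOAAAAAA////////AAAAAAAAP//////4AAAAAAAAH//////AAAAAAAAAH//////AAAAAAAAAH//////AAAAAAAAAH//////AAAAAAAAAH//////AAAAAAAAAH//////gAAAAAAAAD//////gAAAAAAAAAP/////wAAAAAAAAAH/////gAAAAAAAAAH/////AAAAAAAAAAD/////AAAAAAAAAAD/////AAAAAAAAAAB/////AAAAAAAAAAB/////AAAAAAAAAAB/////AAAAAAAAAAB/////AAAAAAAAAAB/////AAAAAAAAAAB/////AAAAAAAAAAB/////AAAAAAAAAAB////+AAAAAAAAAAB////8AAAAAAAAAAA////4AAAAAAAAAAA////gAAAAAAAAAAA///+AAAAAAAAAAAAf//4AAAAAAAAAAAAA//wAAAAAAAAAAAAAf/wAAAAAAAAAAAAAAfgAAAAAAAAAAAAAAPAAAAAAAAAAAAAAAAAAAAAAAAAAAAAAAAAAAAAAAAA="/>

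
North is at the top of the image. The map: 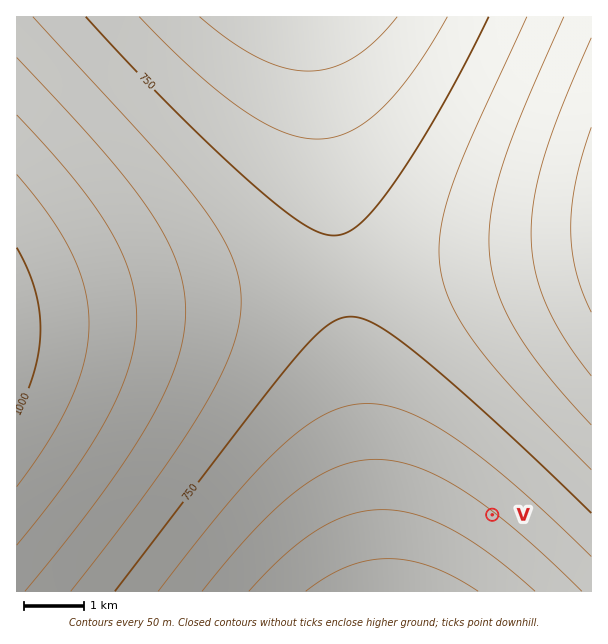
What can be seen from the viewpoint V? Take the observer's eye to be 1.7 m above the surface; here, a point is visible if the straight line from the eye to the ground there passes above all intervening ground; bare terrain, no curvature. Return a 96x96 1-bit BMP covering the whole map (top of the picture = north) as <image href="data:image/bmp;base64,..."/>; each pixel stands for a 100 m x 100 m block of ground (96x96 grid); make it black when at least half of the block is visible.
<image width="96" height="96" href="data:image/bmp;base64,Qk2+BAAAAAAAAD4AAAAoAAAAYAAAAGAAAAABAAEAAAAAAIAEAAATCwAAEwsAAAIAAAAAAAAA////AAAAAAD////////////////////////////////////////////////////////////////////////////////////////////////////////////////////////////////////////////////////////////////////////////////////////////////////////////////////////////////////////////////////////////////////////////////////////////////////////////////////////////////////////////////////////////////////////////////////////////w///////////////Af/////////////+AP/////////////8AH/////////////4AD/////////////wAA/////////////gAAf////////////AAAP///////////+AAAD///////////8AAAA///////////4AAAAH//////////wAAAAD//////////AAAAAD/////////+AAAAAD/////////8AAAAAD/////////4AAAAAD/////////wAAAAAD/////////AAAAAAD////////+AAAAAAD////////8AAAAAAD////////wAAAAAAD////////gAAAAAAD////////AAAAAAAD///////8AAAAAAAD///////4AAAAAAAD///////gAAAAAAAD//////+AAAAAAAAD//////4AAAAAAAAD//////wAAAAAAAAD/////+AAAAAAAAAAf////4AAAAAAAAAAD////AAAAAAAAAAAAP//4AAAAAAAAAAAAAP8AAAAAAAAAAAAAAAAAAAAAAAAAAAAAAAAAAAAAAAAAAAAAAAAAAAAAAAAAAAAAAAAAAAAAAAAAAAAAAAAAAAAAAAAAAAAAAAAAAAAAAAAAAAAAAAAAAAAAAAAAAAAAAAAAAAAAAAAAAAAAAAAAAAAAAAAAAAAAAAAAAAAAAAAAAAAAAAAAAAAAAAAAAAAAAAAAAAAAAAAAAAAAAAAAAAAAAAAAAAAAAAAAAAAAAAAAAAAAAAAAAAAAAAAAAAAAAAAAAAAAAAAAAAAAAAAAAAAAAAAAAAAAAAAAAAAAAAAAAAAAAAAAAAAAAAAAAAAAAAAAAAAAAAAAAAAAAAAAAAAAAAAAAAAAAAAAAAAAAAAAAAAAAAAAAAAAAAAAAAAAAAAAAAAAAAAAAAAAAAAAAAAAAAAAAAAAAAAAAAAAAAAAAAAAAAAAAAAAAAAAAAAAAAAAAAAAAAAAAAAAAAAAAAAAAAAAAAAAAAAAAAAAAAAAAAAAAAAAAAAAAAAAAAAAAAAAAAAAAAAAAAAAAAAAAAAAAAAAAAAAAAAAAAAAAAAAAAAAAAAAAAAAAAAAAAAAAAAAAAAAAAAAAAAAAAAAAAAAAAAAAAAAAAAAAAAAAAAAAAAAAAAAAAAAAAAAAAA="/>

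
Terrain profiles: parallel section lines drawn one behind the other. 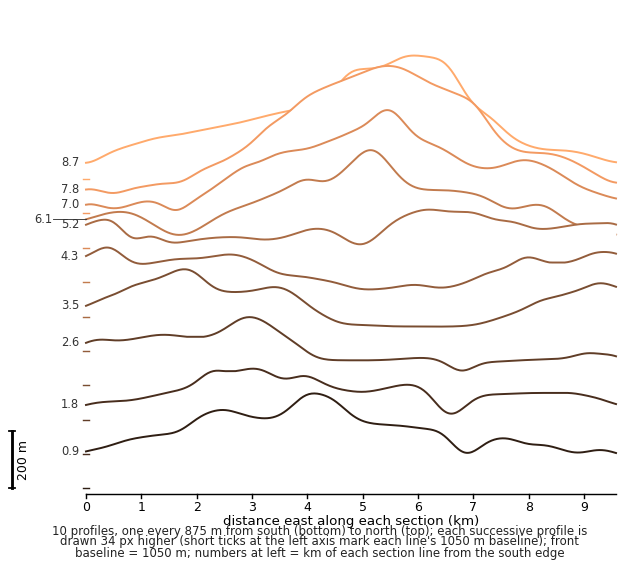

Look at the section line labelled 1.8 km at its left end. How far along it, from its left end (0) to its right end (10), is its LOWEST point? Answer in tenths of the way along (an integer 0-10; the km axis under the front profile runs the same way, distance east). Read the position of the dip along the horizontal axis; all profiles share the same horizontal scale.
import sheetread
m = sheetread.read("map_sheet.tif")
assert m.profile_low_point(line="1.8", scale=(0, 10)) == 7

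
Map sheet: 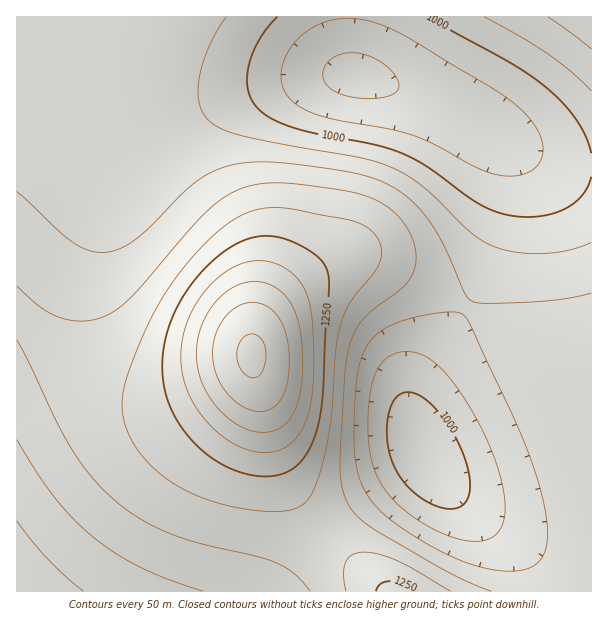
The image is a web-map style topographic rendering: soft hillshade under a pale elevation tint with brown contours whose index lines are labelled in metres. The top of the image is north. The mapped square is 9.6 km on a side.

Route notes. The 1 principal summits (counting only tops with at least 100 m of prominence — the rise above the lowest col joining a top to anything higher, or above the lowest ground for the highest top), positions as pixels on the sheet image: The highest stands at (251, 354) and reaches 1458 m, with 571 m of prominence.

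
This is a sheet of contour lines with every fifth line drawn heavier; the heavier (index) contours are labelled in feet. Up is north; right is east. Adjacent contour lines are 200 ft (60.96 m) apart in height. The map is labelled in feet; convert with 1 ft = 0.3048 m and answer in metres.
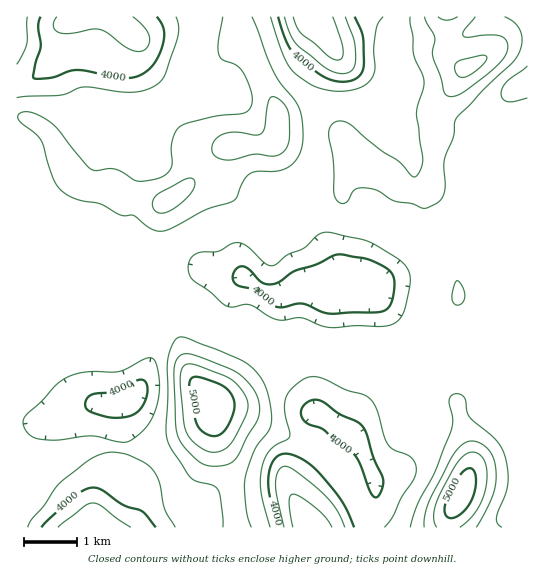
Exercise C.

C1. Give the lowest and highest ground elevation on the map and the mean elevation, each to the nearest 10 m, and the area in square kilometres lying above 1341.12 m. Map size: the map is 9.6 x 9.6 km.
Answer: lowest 1080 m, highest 1560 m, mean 1310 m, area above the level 19.7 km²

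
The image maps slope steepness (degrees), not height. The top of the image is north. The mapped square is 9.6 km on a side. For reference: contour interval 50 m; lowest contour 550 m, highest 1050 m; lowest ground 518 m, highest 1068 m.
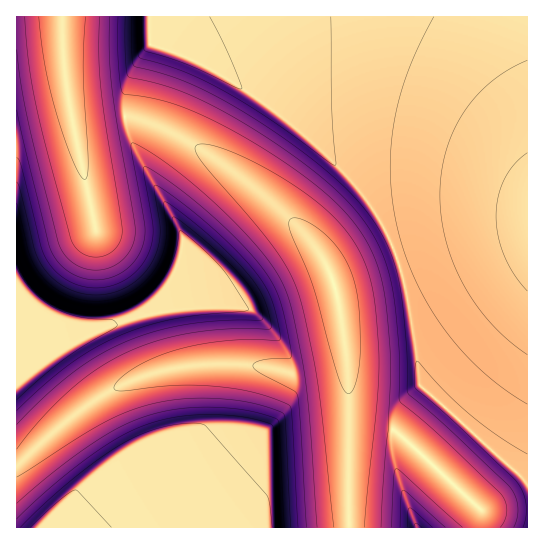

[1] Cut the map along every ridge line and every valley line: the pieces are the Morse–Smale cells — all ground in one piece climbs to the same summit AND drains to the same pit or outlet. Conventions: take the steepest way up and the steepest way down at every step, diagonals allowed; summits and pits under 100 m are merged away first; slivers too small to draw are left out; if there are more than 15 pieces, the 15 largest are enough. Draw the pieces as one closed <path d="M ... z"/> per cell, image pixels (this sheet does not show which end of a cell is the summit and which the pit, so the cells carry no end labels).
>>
<path d="M62 16l-46 1 1 446 6-3 38-35 40-29 25-13 25-10 30-6 25-3 37 0 30 4 17 5 15 0 36-8 6-8-8-56-8-27-8-16-14-19-36-36-54-42-33-21-29-15-24-8-12 0-28 6-18 0-2-2-9-52z"/><path d="M527 16l-376 1 0 26 2 2 44 16 60 36 61 50 39 40 24 35 11 21 9 27 15 75 4 40 94 84 13 15z"/><path d="M150 16l-87 1 1 52 9 52 2 2 18 0 28-6 12 0 24 8 50 28 66 50 36 36 14 19 8 16 8 27 5 33 7 87 11 6 29 2 6 3 84 78 1 18 45 0 1-43-3-4-105-96-4-40-15-75-9-27-25-44-18-21-31-31-52-43-56-36-35-16-22-7-2-2z"/><path d="M346 357l-5 8-36 8-15 0-17-5-30-4-37 0-25 3-42 10-29 14-36 24-51 45-7 3 0 64 333 1 0-130z"/><path d="M350 419l-2 50 2 59 131-1 0-17-84-78-6-3-34-4z"/>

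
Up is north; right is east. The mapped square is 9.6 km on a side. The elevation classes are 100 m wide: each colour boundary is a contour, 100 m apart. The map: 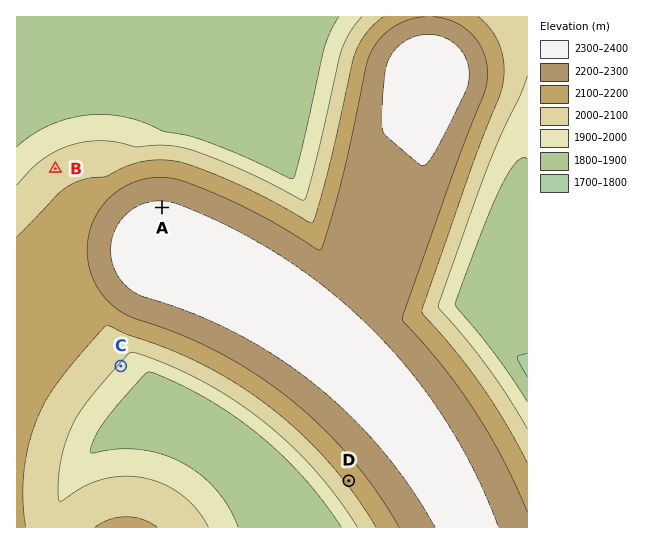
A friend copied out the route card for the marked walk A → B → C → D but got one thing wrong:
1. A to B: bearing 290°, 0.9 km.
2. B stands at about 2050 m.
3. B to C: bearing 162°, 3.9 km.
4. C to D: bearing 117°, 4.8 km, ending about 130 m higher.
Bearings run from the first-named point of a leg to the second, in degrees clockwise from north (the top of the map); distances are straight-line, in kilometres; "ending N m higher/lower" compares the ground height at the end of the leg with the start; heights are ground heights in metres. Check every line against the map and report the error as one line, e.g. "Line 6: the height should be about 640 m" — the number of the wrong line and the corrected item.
Line 1: the distance should be 2.1 km.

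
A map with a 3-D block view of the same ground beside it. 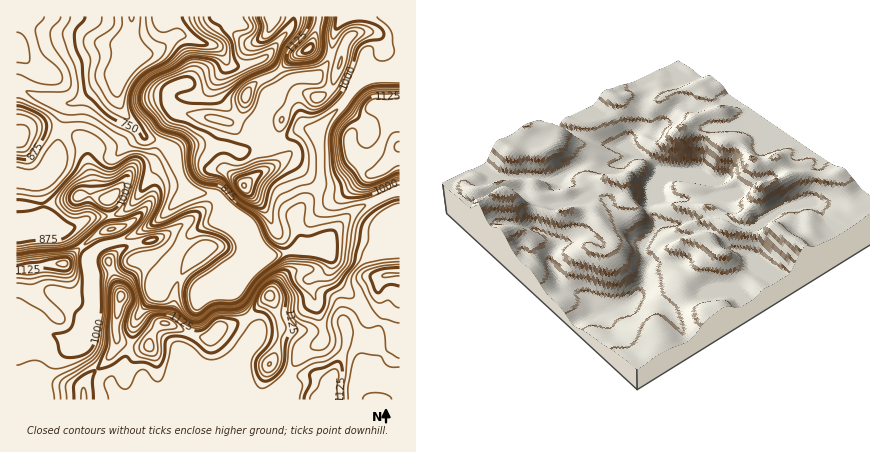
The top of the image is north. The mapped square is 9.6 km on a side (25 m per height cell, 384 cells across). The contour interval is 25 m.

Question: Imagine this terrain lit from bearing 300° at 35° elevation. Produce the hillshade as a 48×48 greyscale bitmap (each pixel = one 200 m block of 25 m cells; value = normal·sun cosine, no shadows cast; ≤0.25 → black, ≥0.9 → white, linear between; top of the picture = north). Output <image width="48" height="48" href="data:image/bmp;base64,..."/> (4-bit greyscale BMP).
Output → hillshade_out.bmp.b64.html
<image width="48" height="48" href="data:image/bmp;base64,Qk32BAAAAAAAAHYAAAAoAAAAMAAAADAAAAABAAQAAAAAAIAEAAATCwAAEwsAABAAAAAAAAAAAAAAABEREQAiIiIAMzMzAERERABVVVUAZmZmAHd3dwCIiIgAmZmZAKqqqgC7u7sAzMzMAN3d3QDu7u4A////AHeImqmGZ3d3d3d3d3d3d3d3iqmGRXiIh3eImqmGZ3d3d3d3d3d3eHZ3iamGNXiIiHd4mrqWZ4d3h3d3d3d3iIVGiZmXNHeHd4h4ibu4Zndnd2d3d3d3iZYkiZmoVGd3d4iHiJvLlmd2Zld3d3d3irhCaaqpdWd4d4iId4m9yVaHZEZ3h2ZnibpjR5mqhmd3d4iId3ic23aadDV3iGVWeKuERnial2d3d4iId3eK3IablUVniHVVd5qVRWeJl3d3d4iId2Z63IWMt1VompdVZ4mWVWeJl3eHd3d4d2Z53XJr24ZWrcl2ZnmWVnial2eId3d4h2ZozpEp3JY1v/yql3h1Romrl3eId3d3d3ZozqIEmqhEjey97IdTNXmrmHiHd4d3d3dnzrQAWKlDaaqt/9hSJGiqmImHeHd2d3ZoztYAV4hCZ4iJ7/tTNXmqqZmXd2ZmZlVYvcciV4hSR3d4v/6ERombupmXZ2VVVUJYq5dkV3hzI2d3jP/HVneKzLqph4d3djFIqVV3Z3iGMiV3eL7riHd5zcu6qbuqqlFJuTNXd3eIZCJHd4rcqZiJvLqqqsy7u6ZHq3RFVWeJh1M1d4iJiIiJvLmIiKqqq9yVV4h3ZEV5mXZFd4h2V3d4q7mHeIiIib3bdERpqWVXmYdneKl1VmZ4q7mHd3d3d4nNynQierl1Z3iHeal2Z3Znm7qHd3d3eHaLy6pyBay4VGd3eJhmeIdmebuod3d3iHVHhli4EFrLhVd3ZmZVaJh2Vpq6mIiImpZHhSJ7cSaaqHeHVDNFZ4mYZVeauoiZvMl4qUAopTR4mHiYYxJFVnmZh1M1iYiJrdyZq5MEmFVndleagxJGZmeZmXQAE4d4i9y5mrgieGZ5hkaspiE1ZmeJmZdBAHd3iby5ictiV2abqHebunQkVlaaqZmGMWVneJuoeLylVmesypmJu6hlVVabuYiZdUQ2eJqXZoqod2etypmImamYZVacyYiJmEMkeImHdmeJmHebuoiHiIiYdmesyXeJmWUzV4mHd3d3mHZ5mYd3d3iHd2etyXeJmXZDV4mId3d4mGVnd3d2Z4h1Vnet6oeImYdlV4mId3iJmYZnd3d2VomFNWaM7JiIiIh2Z4mHd3mpmZh4iIiHVXmXRVRZ3smHh4h3d4iHZ4q6mZiImZmZY1iYZnQkneyXiId3d3d3ZovcuYh4iJmrckeZiIcxSu65mod3ZmZmZovuypd3Z4rNtDV5mZlzFb3Lqod3ZlVWZorv7bmHZXm92lRXmZmnI3q6qnd3dmVVZnnO7ty5ZVis3bllVnipMVeIiHd3dmVVVnib3e7bh2aJrN3HMiSKUTd3d3d3d2ZmZmeJq83sqYiZd5ztgwA5ciaHZmZnd2ZmZmeIiazLqaq6hUff6kAHgyWIZnZmdmZmZmeIiImpmZq7qVOO/qIGpiNndndmZmZmZmaJh3eJiHiaq6U539YFuVRWZndmZmZmZlaJmHeJmHeJq8k0regCm5d2d4d2ZVZmZlaKqHeJmYeJq7lTfNoQaqmIhw=="/>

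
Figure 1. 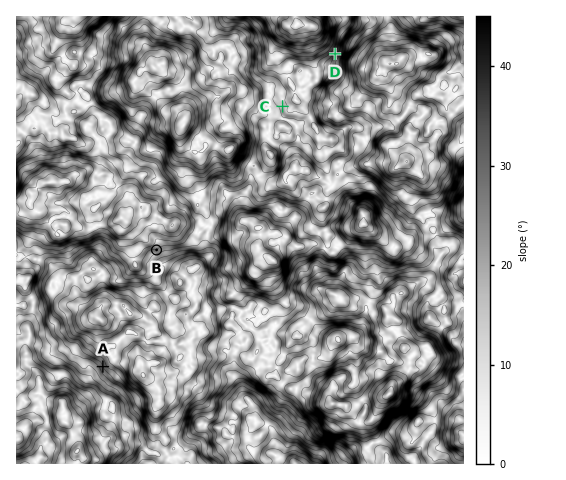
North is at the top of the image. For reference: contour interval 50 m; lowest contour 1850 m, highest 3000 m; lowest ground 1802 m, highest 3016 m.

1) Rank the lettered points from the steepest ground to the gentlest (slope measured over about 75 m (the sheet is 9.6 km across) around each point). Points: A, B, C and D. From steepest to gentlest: D A B C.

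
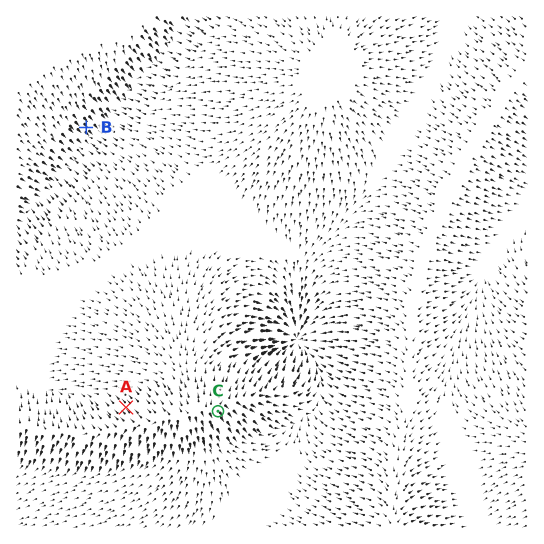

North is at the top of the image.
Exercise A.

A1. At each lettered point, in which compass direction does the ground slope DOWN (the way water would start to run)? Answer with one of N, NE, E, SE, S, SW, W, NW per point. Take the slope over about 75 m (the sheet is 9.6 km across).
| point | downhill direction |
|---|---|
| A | NW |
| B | SE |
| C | SE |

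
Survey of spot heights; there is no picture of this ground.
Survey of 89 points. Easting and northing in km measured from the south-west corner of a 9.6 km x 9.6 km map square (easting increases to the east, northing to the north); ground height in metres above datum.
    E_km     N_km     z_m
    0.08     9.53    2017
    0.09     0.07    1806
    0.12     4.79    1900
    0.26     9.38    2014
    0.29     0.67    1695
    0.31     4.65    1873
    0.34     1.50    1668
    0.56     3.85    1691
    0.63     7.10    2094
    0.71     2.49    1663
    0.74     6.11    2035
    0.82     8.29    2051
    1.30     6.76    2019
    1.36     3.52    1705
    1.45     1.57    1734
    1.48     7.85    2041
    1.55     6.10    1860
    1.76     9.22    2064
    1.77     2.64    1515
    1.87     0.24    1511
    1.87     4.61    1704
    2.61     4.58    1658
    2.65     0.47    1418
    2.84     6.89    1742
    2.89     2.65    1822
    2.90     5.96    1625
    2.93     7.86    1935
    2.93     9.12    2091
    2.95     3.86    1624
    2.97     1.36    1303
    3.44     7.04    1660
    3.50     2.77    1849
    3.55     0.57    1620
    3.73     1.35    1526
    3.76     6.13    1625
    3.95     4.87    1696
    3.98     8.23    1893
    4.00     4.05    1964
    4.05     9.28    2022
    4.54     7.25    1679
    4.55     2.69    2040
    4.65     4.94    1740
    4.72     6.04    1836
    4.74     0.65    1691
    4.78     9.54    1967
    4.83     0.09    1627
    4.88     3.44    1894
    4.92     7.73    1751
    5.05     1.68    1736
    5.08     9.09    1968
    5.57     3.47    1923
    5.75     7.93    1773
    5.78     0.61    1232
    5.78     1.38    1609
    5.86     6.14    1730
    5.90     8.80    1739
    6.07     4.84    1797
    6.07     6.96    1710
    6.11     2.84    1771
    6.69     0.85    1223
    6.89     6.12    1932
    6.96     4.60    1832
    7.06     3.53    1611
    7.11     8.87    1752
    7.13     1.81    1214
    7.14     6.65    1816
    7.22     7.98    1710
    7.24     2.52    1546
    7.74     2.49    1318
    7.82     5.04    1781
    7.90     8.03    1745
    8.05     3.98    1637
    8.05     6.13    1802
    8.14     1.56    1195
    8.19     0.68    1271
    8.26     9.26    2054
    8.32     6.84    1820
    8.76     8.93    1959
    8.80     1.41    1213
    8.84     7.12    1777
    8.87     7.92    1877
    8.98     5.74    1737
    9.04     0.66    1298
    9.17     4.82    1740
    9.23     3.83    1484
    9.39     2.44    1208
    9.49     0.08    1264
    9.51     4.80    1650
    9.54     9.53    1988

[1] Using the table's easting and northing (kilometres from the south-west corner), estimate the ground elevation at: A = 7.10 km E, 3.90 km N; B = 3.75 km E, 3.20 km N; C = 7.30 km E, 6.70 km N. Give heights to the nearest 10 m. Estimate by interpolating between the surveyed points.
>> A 1690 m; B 2020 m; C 1820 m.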